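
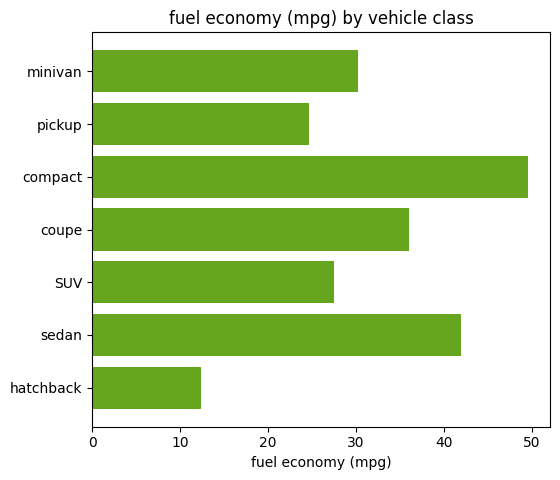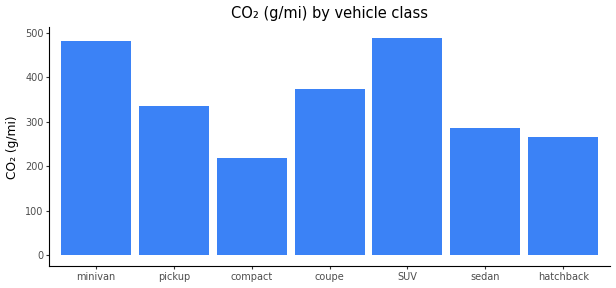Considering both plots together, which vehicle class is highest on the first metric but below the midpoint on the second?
Chart 2 median CO₂ (g/mi) ≈ 350; below-median vehicle classes: compact, sedan, hatchback. Among those, compact has the highest fuel economy (mpg) (≈ 50).

compact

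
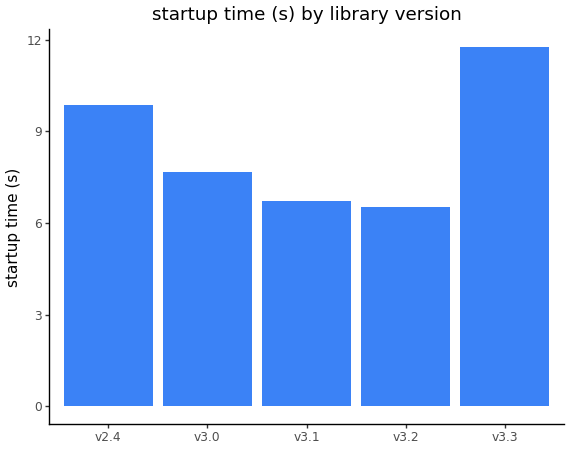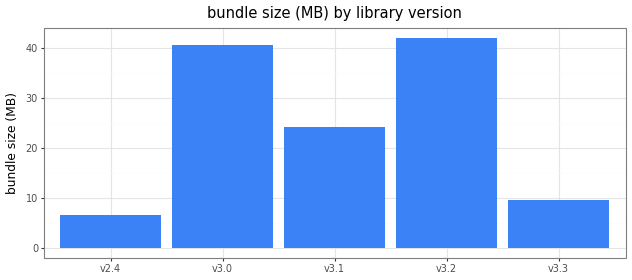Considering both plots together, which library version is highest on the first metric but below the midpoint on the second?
v3.3

Chart 2 median bundle size (MB) ≈ 25; below-median library versions: v2.4, v3.3. Among those, v3.3 has the highest startup time (s) (≈ 12).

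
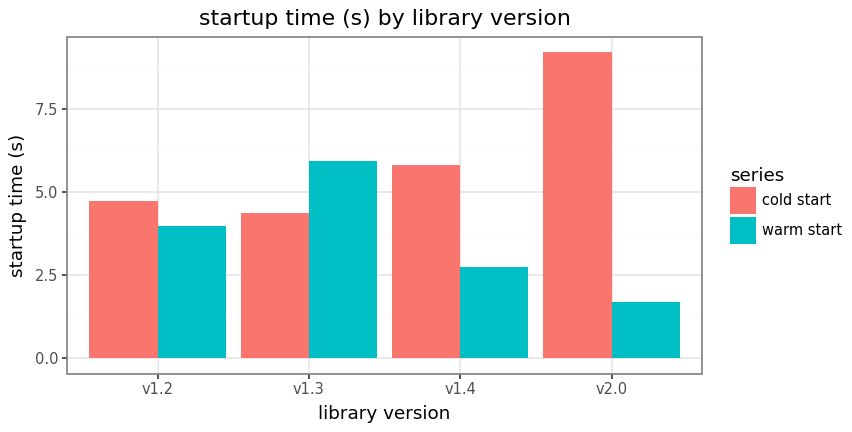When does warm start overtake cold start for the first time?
v1.2: warm start ≈ 4 vs cold start ≈ 5 (not yet); v1.3: warm start ≈ 6 vs cold start ≈ 4 (first crossover).

v1.3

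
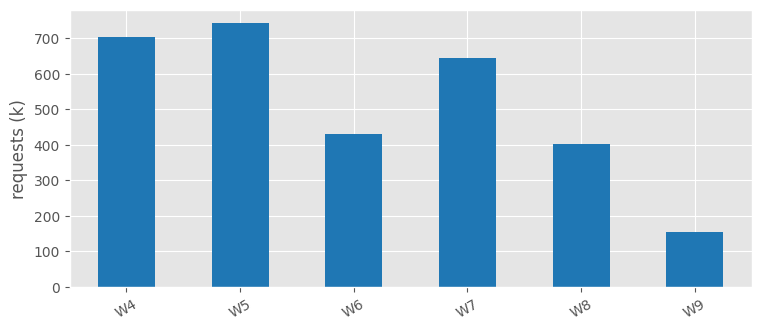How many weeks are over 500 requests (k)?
3

Above 500: W4, W5, W7.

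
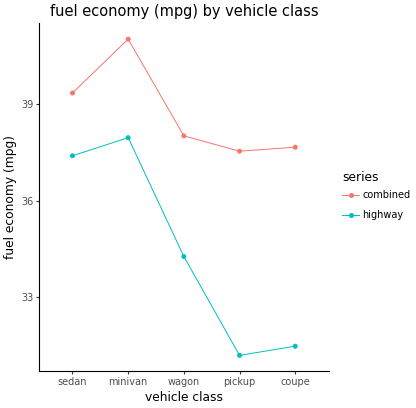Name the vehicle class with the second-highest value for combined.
sedan

Top 3 for combined: minivan ≈ 41, sedan ≈ 39, wagon ≈ 38.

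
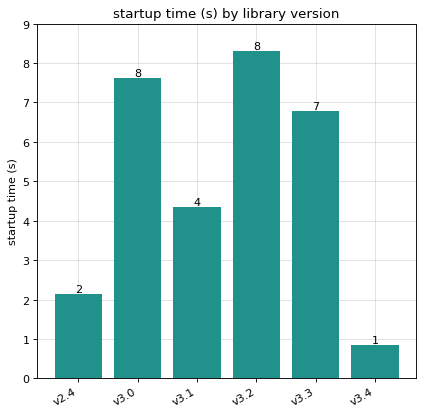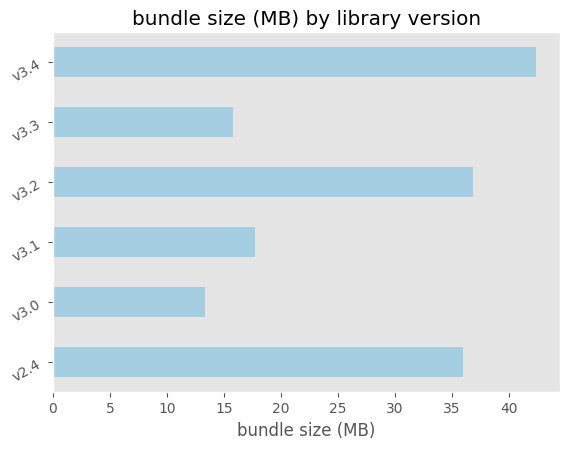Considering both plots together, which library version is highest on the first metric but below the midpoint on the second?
v3.0

Chart 2 median bundle size (MB) ≈ 25; below-median library versions: v3.0, v3.1, v3.3. Among those, v3.0 has the highest startup time (s) (≈ 8).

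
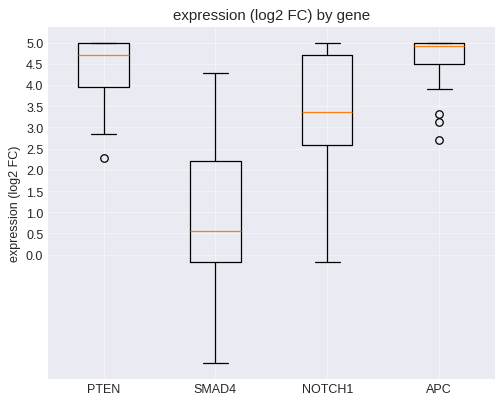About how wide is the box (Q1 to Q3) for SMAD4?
≈ 2.0

Q3 ≈ 2.0, Q1 ≈ 0.0; IQR ≈ 2.0.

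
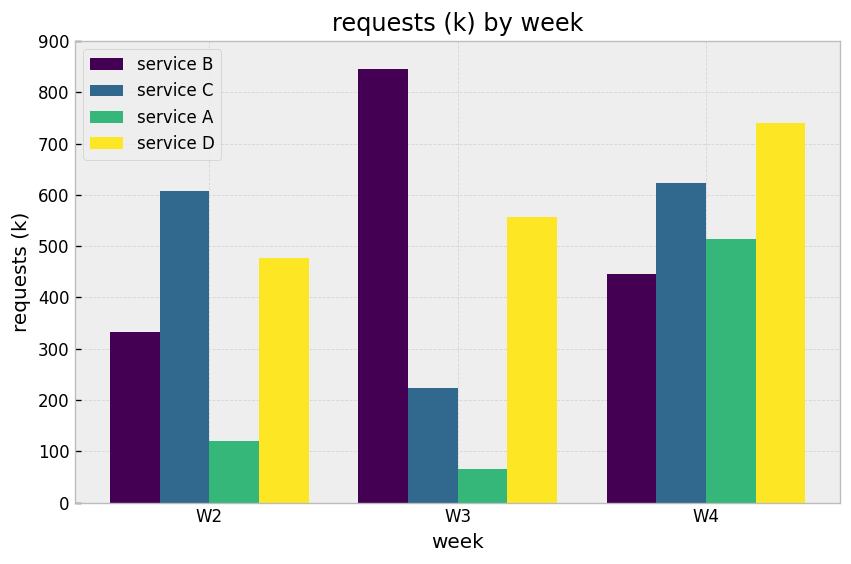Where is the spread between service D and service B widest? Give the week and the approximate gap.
W4, ≈ 300 k

W4: service D ≈ 700, service B ≈ 400 → gap ≈ 300. Next-largest (W3) is only ≈ 200.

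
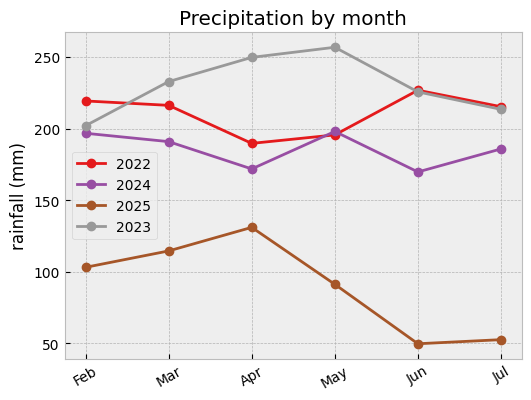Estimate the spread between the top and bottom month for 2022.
≈ 40

Max Jun ≈ 220, min Apr ≈ 180; range ≈ 40.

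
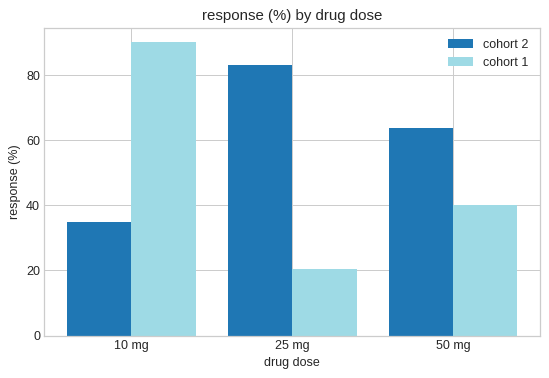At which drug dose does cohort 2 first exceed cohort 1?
10 mg: cohort 2 ≈ 30 vs cohort 1 ≈ 90 (not yet); 25 mg: cohort 2 ≈ 80 vs cohort 1 ≈ 20 (first crossover).

25 mg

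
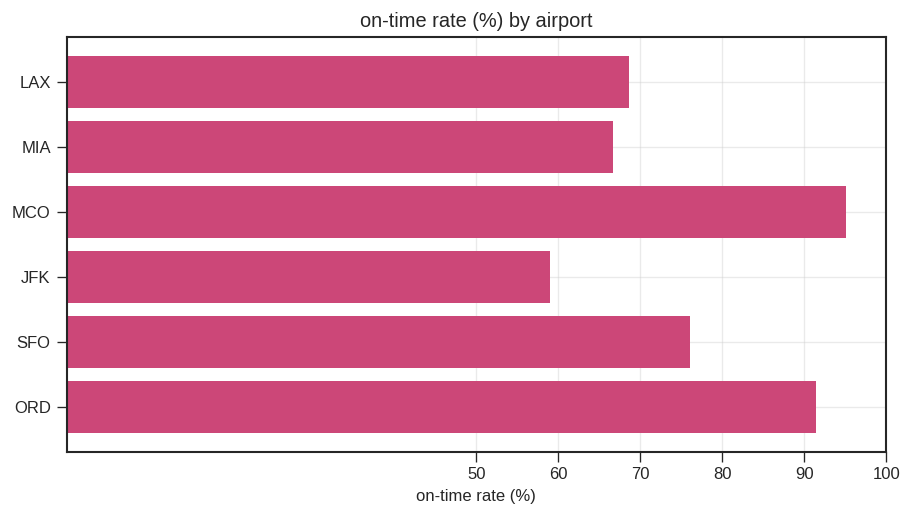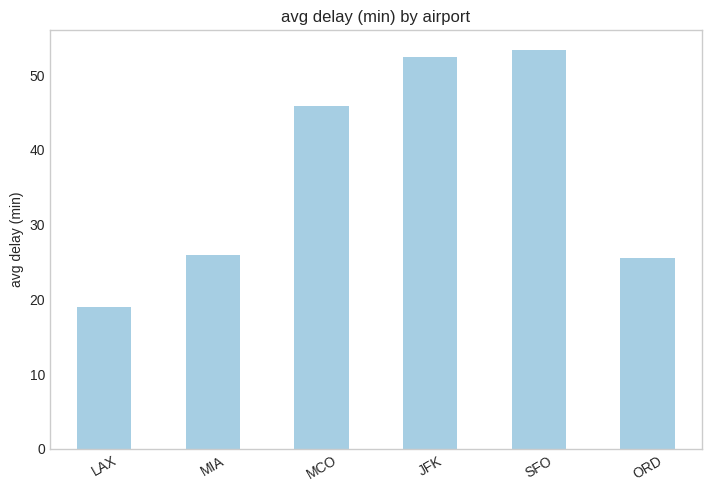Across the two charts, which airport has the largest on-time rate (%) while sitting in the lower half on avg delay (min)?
ORD

Chart 2 median avg delay (min) ≈ 35; below-median airports: LAX, MIA, ORD. Among those, ORD has the highest on-time rate (%) (≈ 90).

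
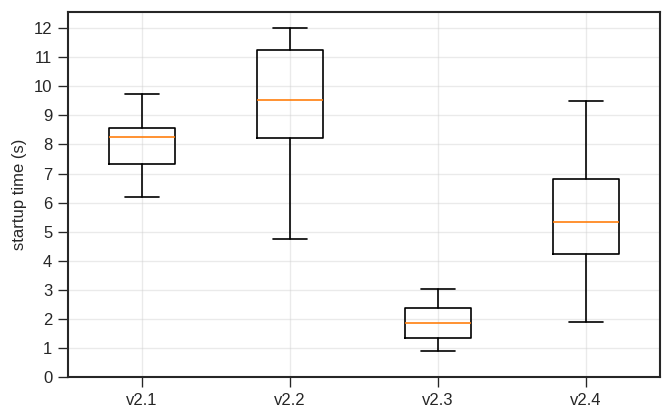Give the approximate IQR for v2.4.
≈ 3

Q3 ≈ 7, Q1 ≈ 4; IQR ≈ 3.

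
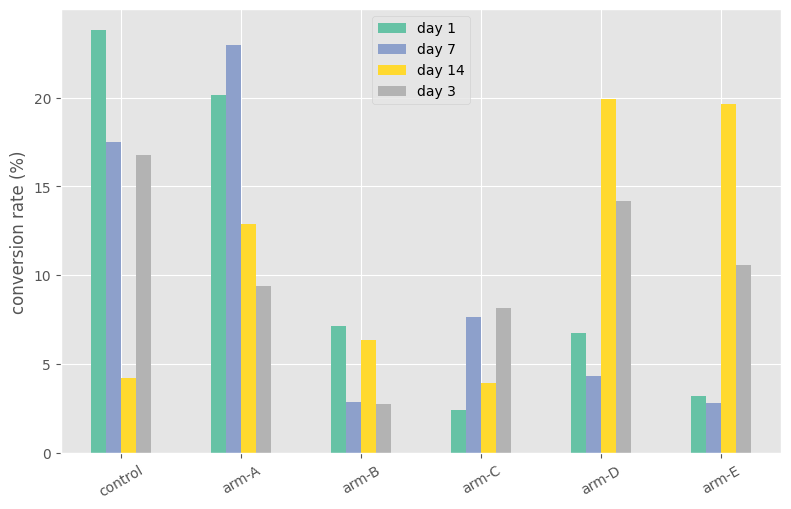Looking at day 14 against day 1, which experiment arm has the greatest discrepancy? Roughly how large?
control: day 14 ≈ 4, day 1 ≈ 24 → gap ≈ 20. Next-largest (arm-E) is only ≈ 16.

control, ≈ 20 %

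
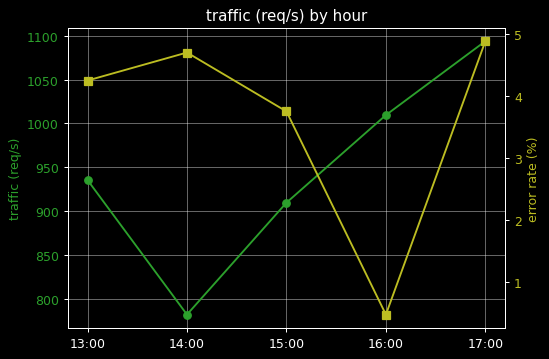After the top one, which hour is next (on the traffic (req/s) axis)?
Top 3 (on the traffic (req/s) axis): 17:00 ≈ 1100, 16:00 ≈ 1000, 13:00 ≈ 950.

16:00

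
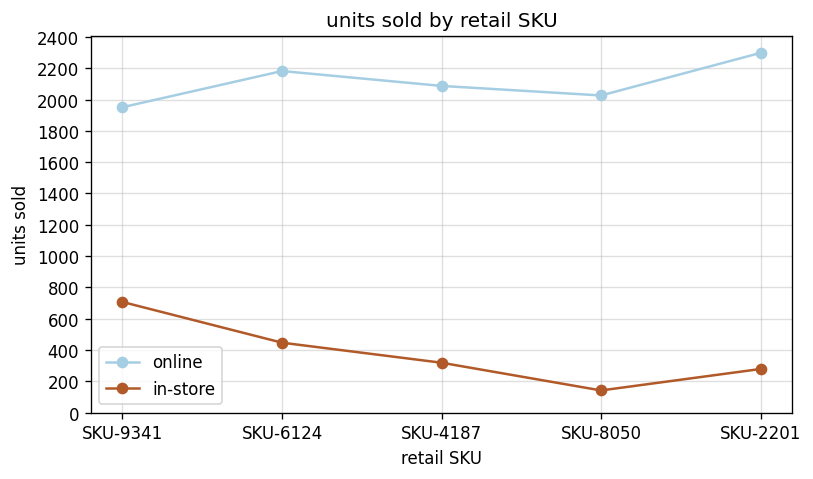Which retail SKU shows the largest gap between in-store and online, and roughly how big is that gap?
SKU-2201: in-store ≈ 200, online ≈ 2200 → gap ≈ 2000. Next-largest (SKU-8050) is only ≈ 1800.

SKU-2201, ≈ 2000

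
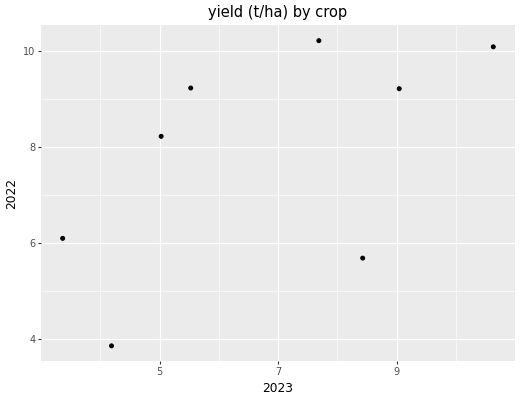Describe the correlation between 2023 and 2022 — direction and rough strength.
positive, moderate

Points are positively correlated; moderate (|r| ≈ 0.6).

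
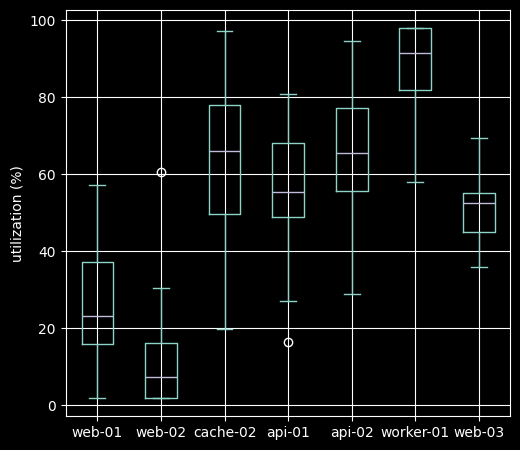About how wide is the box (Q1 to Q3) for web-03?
≈ 10

Q3 ≈ 60, Q1 ≈ 50; IQR ≈ 10.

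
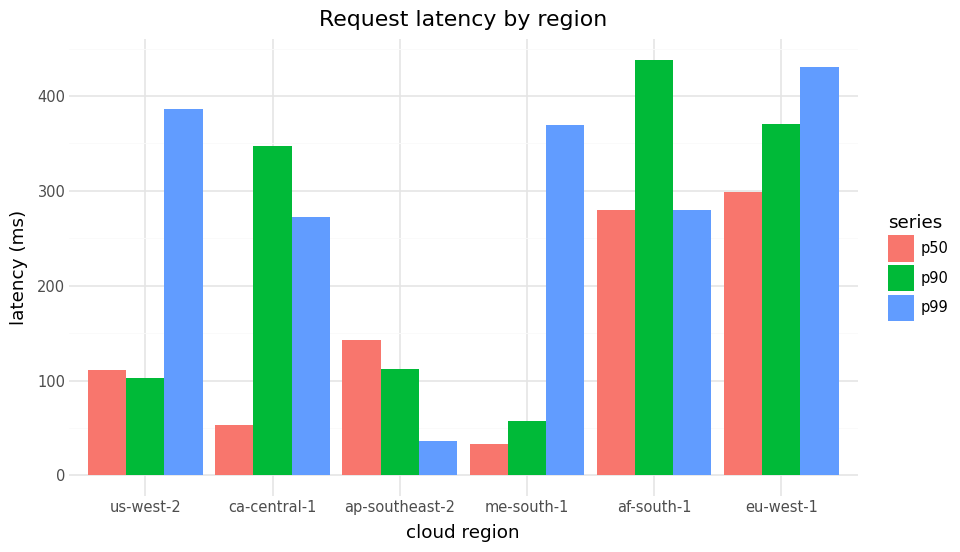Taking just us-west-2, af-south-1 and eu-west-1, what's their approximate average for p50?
(100 + 300 + 300) / 3 ≈ 233.

≈ 233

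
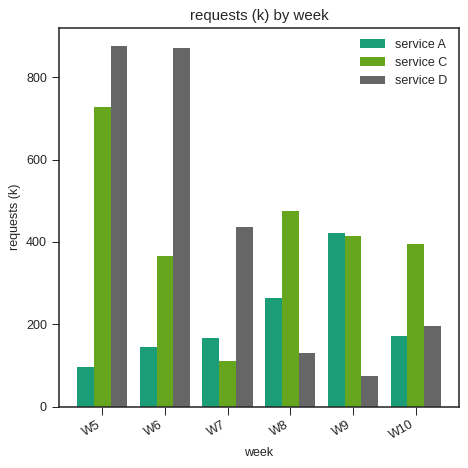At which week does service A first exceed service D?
W8

W7: service A ≈ 200 vs service D ≈ 400 (not yet); W8: service A ≈ 300 vs service D ≈ 100 (first crossover).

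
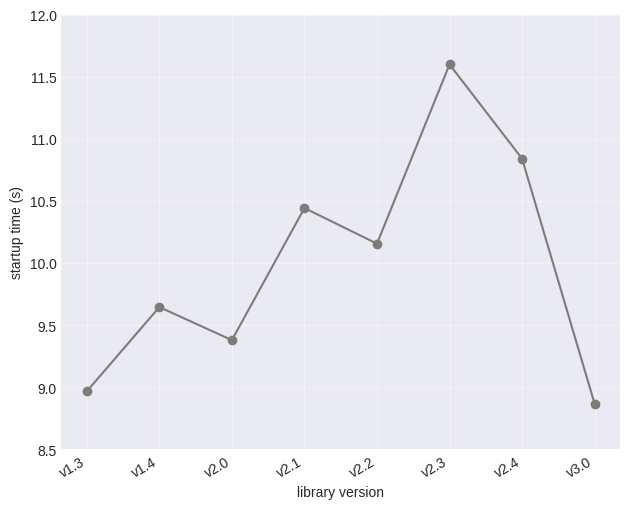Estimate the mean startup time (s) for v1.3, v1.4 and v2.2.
≈ 9.5

(9.0 + 9.5 + 10.0) / 3 ≈ 9.5.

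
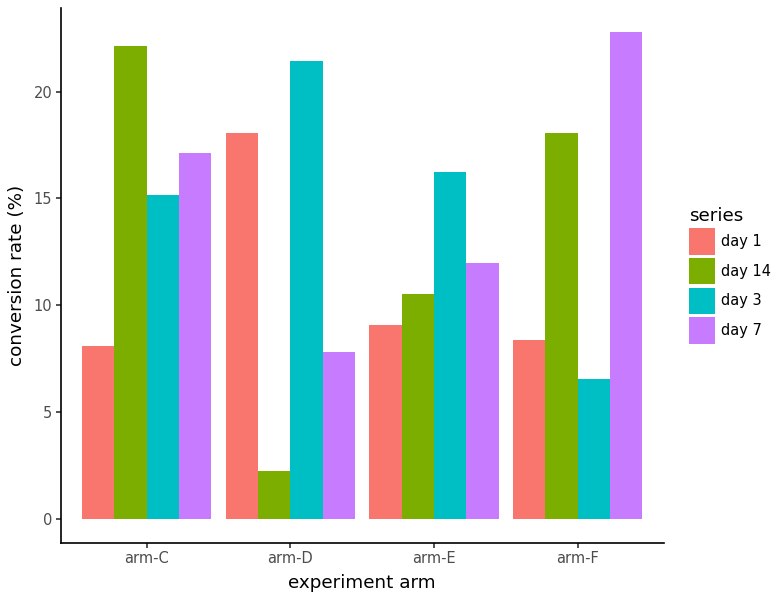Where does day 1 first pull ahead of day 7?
arm-D

arm-C: day 1 ≈ 8 vs day 7 ≈ 18 (not yet); arm-D: day 1 ≈ 18 vs day 7 ≈ 8 (first crossover).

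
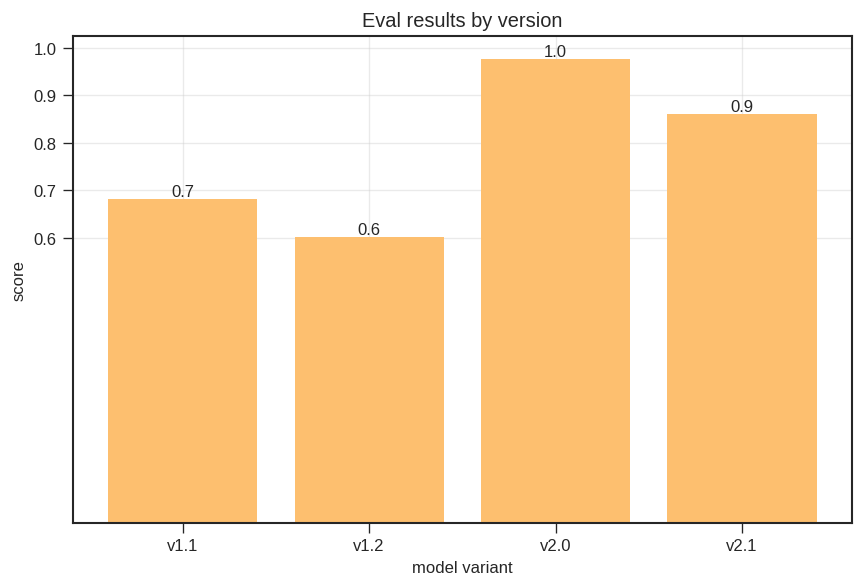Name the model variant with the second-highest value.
Top 3: v2.0 ≈ 1.0, v2.1 ≈ 0.9, v1.1 ≈ 0.7.

v2.1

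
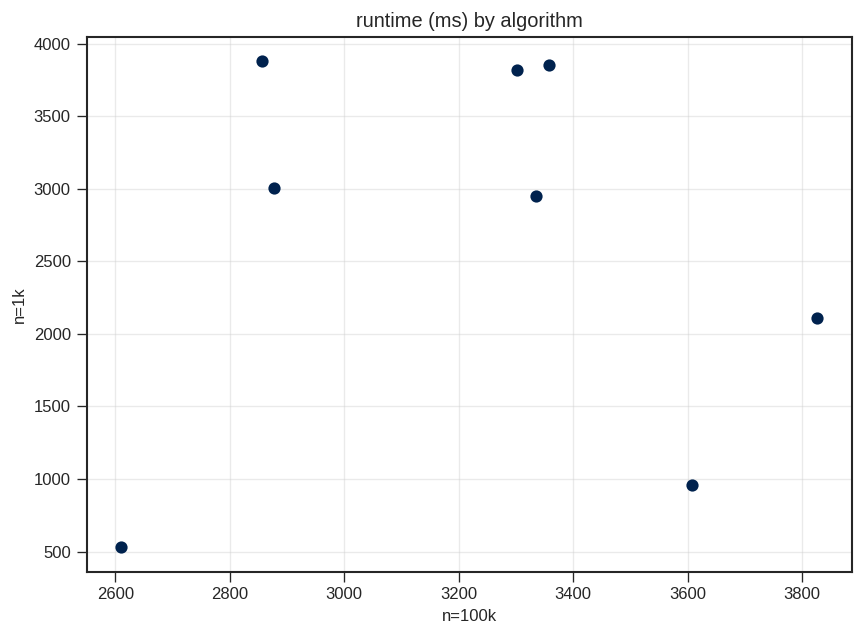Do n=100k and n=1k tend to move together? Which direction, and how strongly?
Points are roughly uncorrelated; weak (|r| ≈ 0.0).

no clear correlation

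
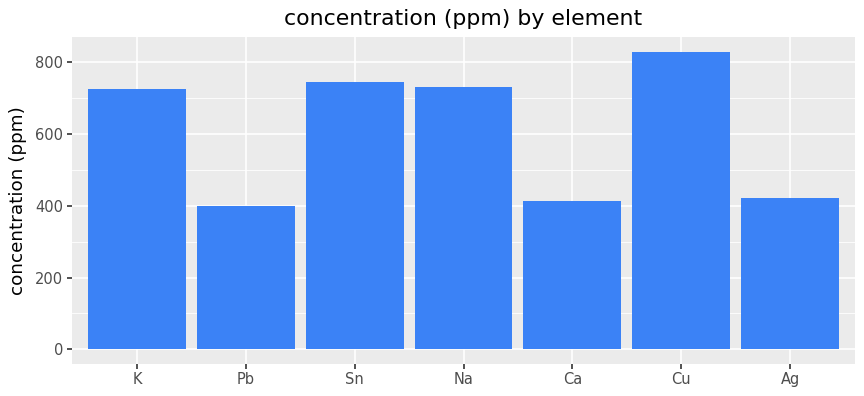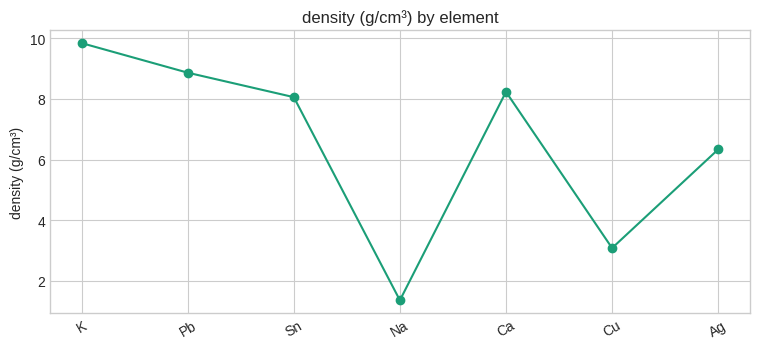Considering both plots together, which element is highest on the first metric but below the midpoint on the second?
Chart 2 median density (g/cm³) ≈ 8; below-median elements: Na, Cu, Ag. Among those, Cu has the highest concentration (ppm) (≈ 800).

Cu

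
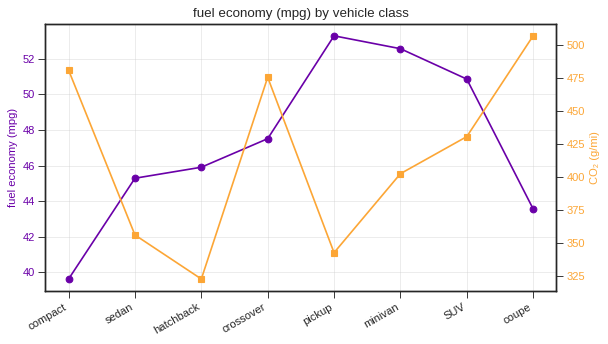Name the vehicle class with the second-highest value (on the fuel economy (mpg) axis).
Top 3 (on the fuel economy (mpg) axis): pickup ≈ 54, minivan ≈ 52, SUV ≈ 50.

minivan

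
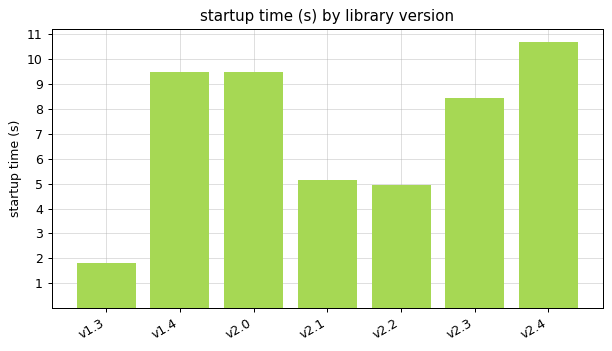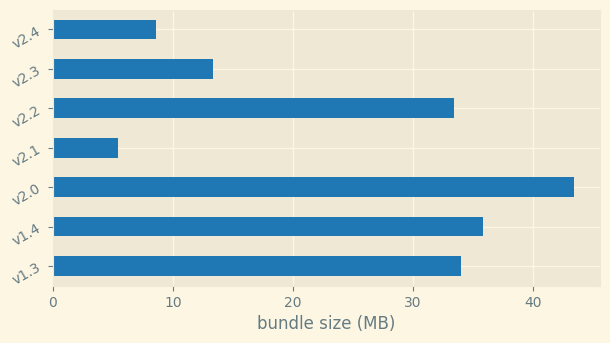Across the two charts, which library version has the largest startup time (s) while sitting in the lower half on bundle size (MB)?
v2.4

Chart 2 median bundle size (MB) ≈ 35; below-median library versions: v2.1, v2.3, v2.4. Among those, v2.4 has the highest startup time (s) (≈ 11).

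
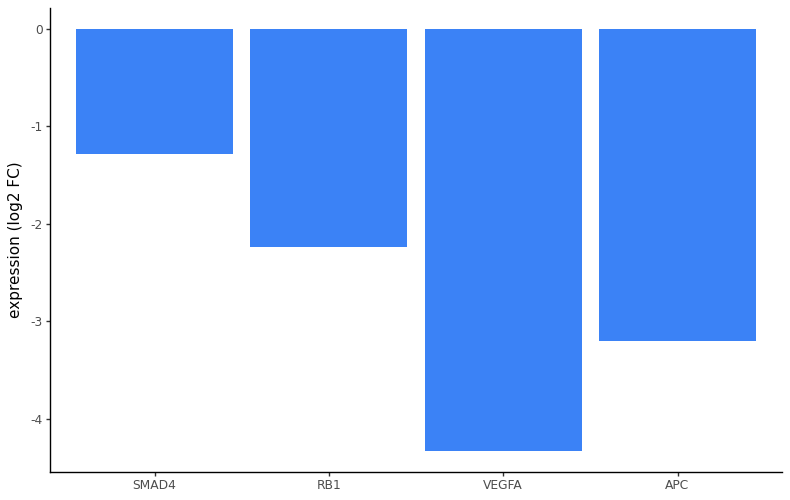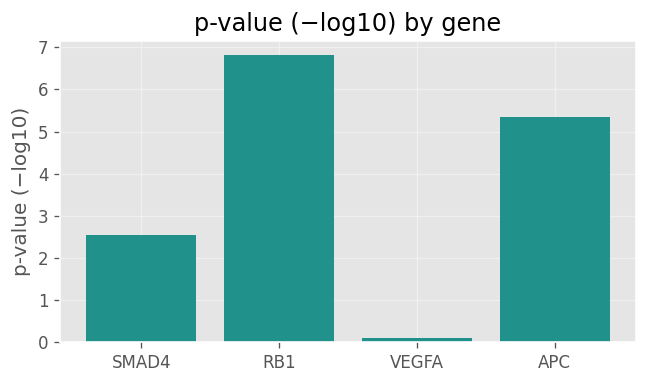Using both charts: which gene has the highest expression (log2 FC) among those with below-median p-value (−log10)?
Chart 2 median p-value (−log10) ≈ 4; below-median genes: SMAD4, VEGFA. Among those, SMAD4 has the highest expression (log2 FC) (≈ -1).

SMAD4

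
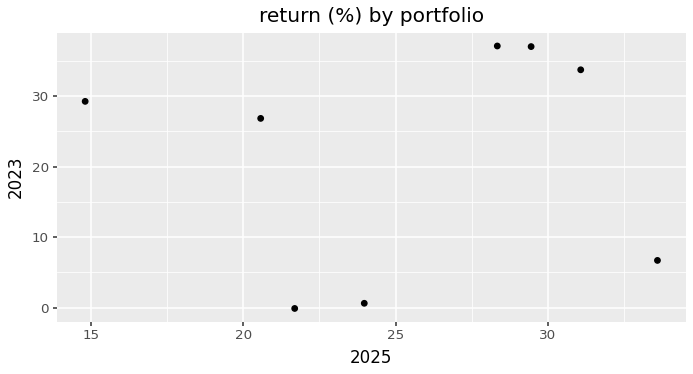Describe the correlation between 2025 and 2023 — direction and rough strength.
no clear correlation

Points are roughly uncorrelated; weak (|r| ≈ 0.1).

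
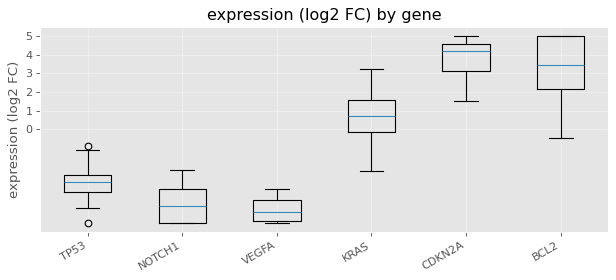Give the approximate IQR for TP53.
≈ 1

Q3 ≈ -2, Q1 ≈ -3; IQR ≈ 1.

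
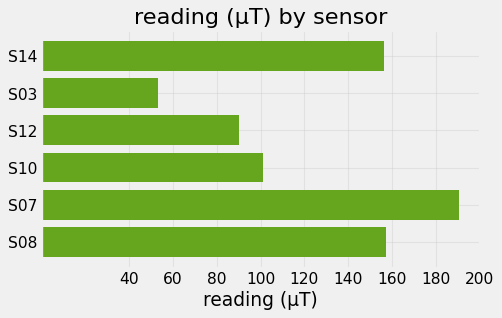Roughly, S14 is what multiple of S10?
≈ 1.6×

S14 ≈ 160, S10 ≈ 100; 160/100 ≈ 1.6.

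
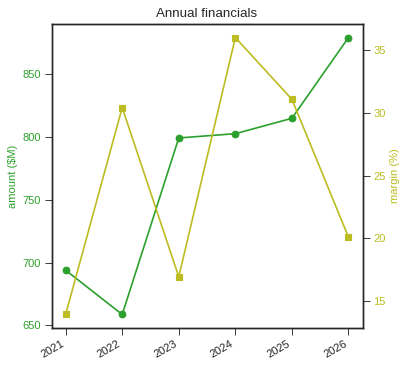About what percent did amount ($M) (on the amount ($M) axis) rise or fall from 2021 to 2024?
≈ +14.3%

2021 ≈ 700, 2024 ≈ 800; (800 − 700) / 700 ≈ +14.3%.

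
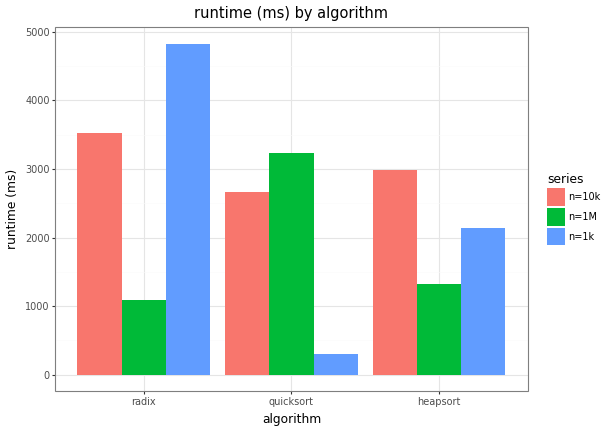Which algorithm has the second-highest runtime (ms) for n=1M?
heapsort

Top 3 for n=1M: quicksort ≈ 3000, heapsort ≈ 1500, radix ≈ 1000.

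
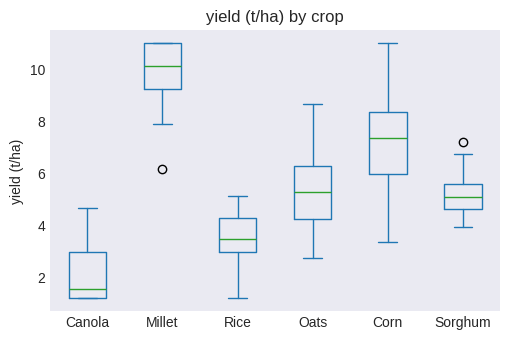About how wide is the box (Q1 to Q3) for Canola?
≈ 2

Q3 ≈ 3, Q1 ≈ 1; IQR ≈ 2.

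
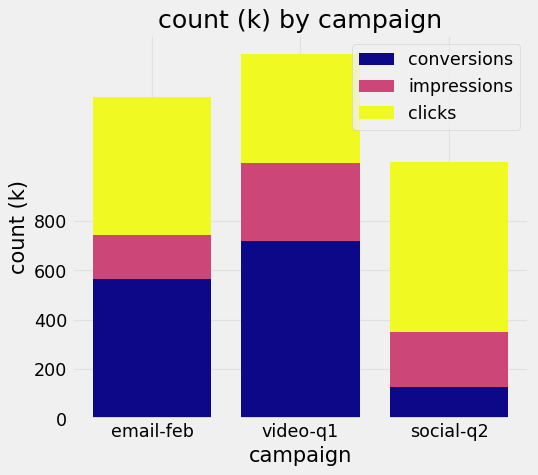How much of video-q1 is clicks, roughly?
clicks top ≈ 1400, bottom ≈ 1000; segment ≈ 400.

≈ 400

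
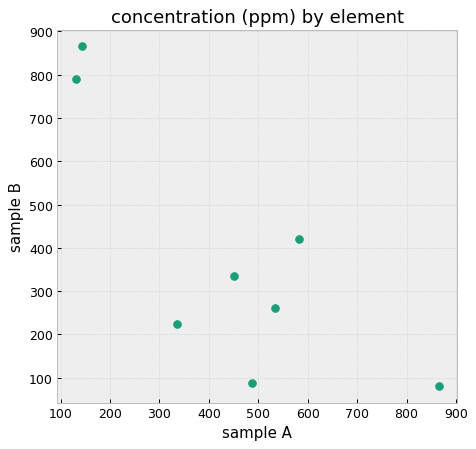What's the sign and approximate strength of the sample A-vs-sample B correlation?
Points are negatively correlated; strong (|r| ≈ 0.8).

negative, strong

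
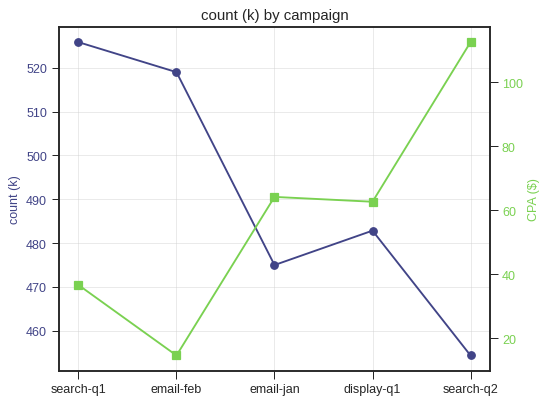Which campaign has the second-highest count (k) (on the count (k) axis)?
email-feb

Top 3 (on the count (k) axis): search-q1 ≈ 530, email-feb ≈ 520, display-q1 ≈ 480.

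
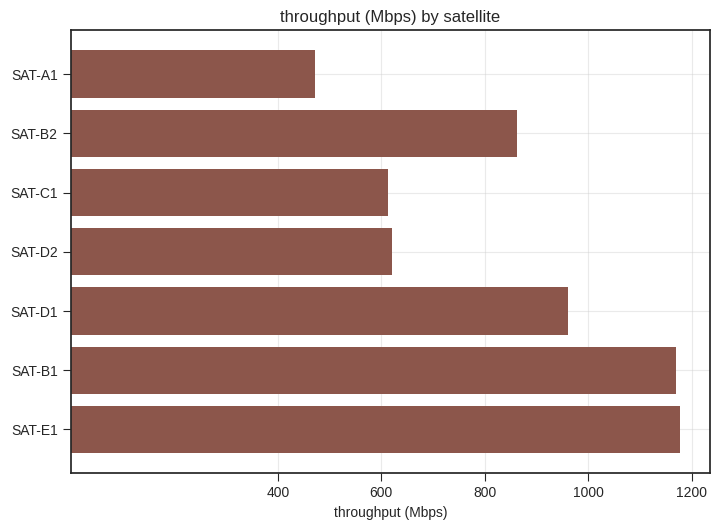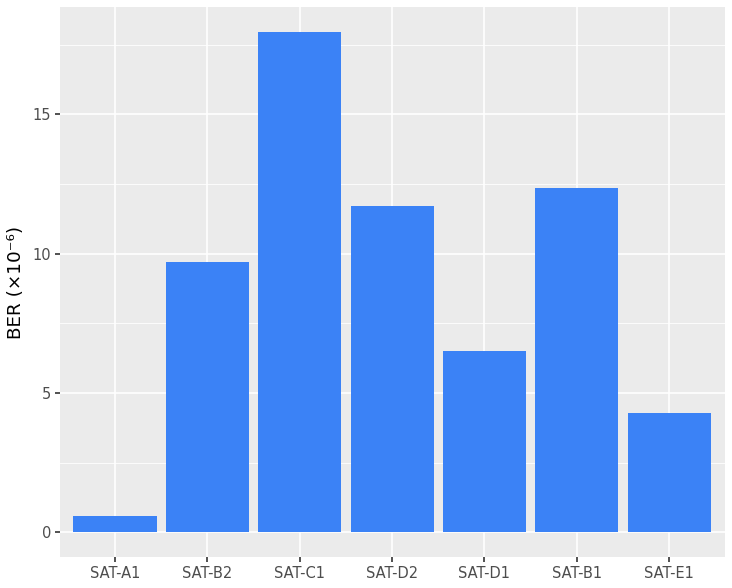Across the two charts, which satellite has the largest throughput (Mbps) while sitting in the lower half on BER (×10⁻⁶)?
SAT-E1

Chart 2 median BER (×10⁻⁶) ≈ 10; below-median satellites: SAT-A1, SAT-D1, SAT-E1. Among those, SAT-E1 has the highest throughput (Mbps) (≈ 1200).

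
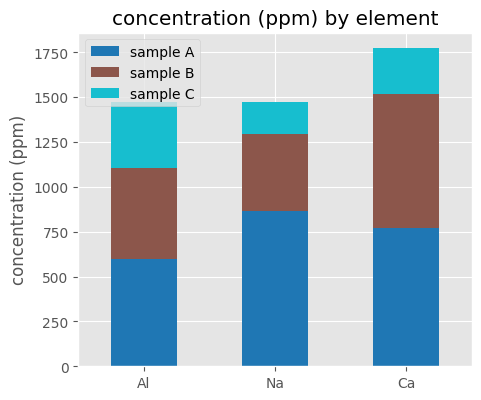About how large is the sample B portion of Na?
≈ 400

sample B top ≈ 1200, bottom ≈ 800; segment ≈ 400.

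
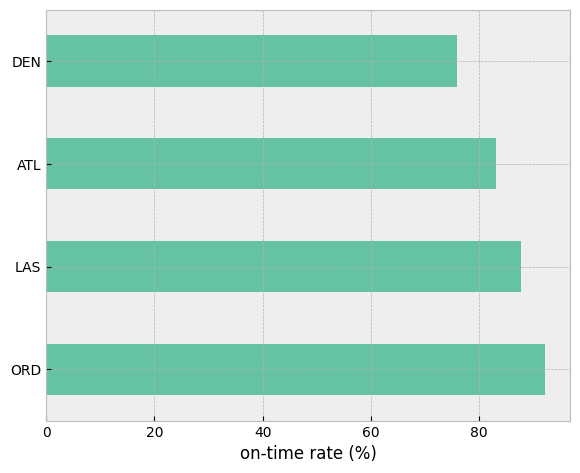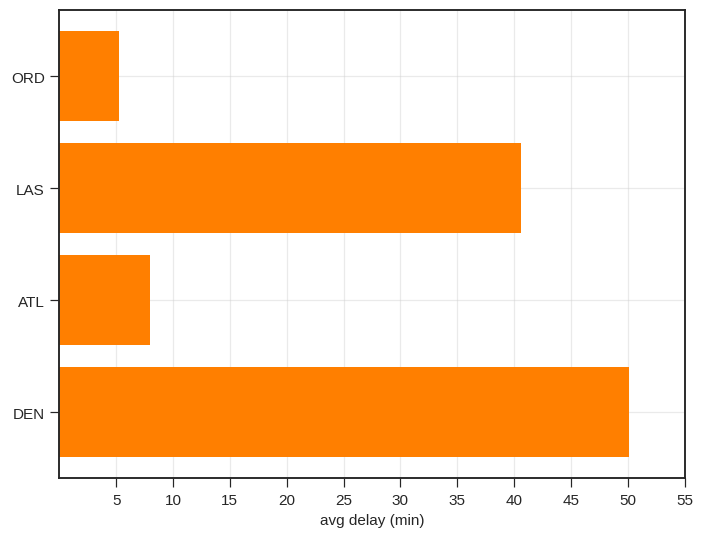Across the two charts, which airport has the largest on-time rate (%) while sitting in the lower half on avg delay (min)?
ORD

Chart 2 median avg delay (min) ≈ 25; below-median airports: ORD, ATL. Among those, ORD has the highest on-time rate (%) (≈ 90).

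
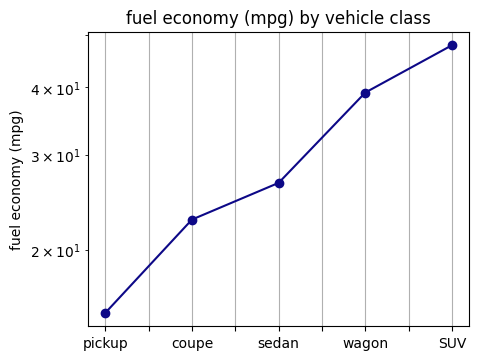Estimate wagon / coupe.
≈ 1.6×

wagon ≈ 40, coupe ≈ 25; 40/25 ≈ 1.6.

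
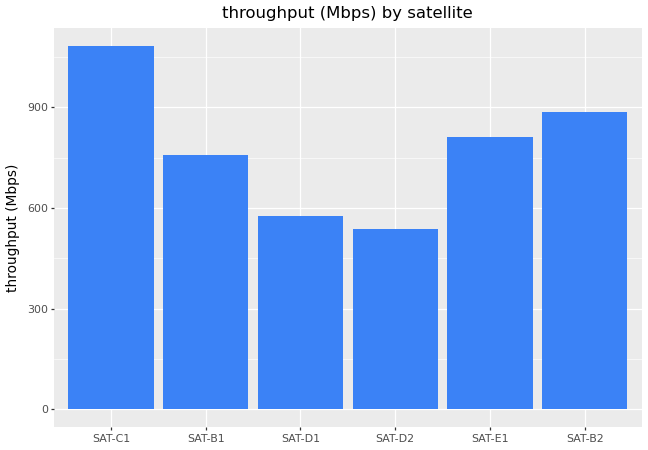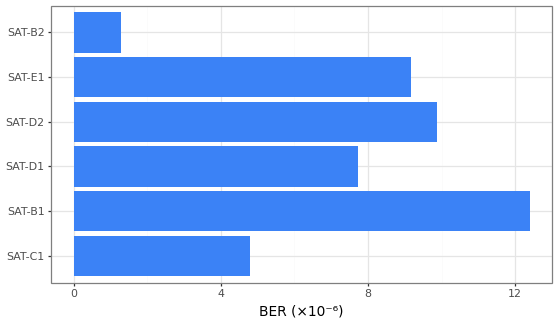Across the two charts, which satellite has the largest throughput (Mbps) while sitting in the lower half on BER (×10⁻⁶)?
Chart 2 median BER (×10⁻⁶) ≈ 8; below-median satellites: SAT-C1, SAT-D1, SAT-B2. Among those, SAT-C1 has the highest throughput (Mbps) (≈ 1100).

SAT-C1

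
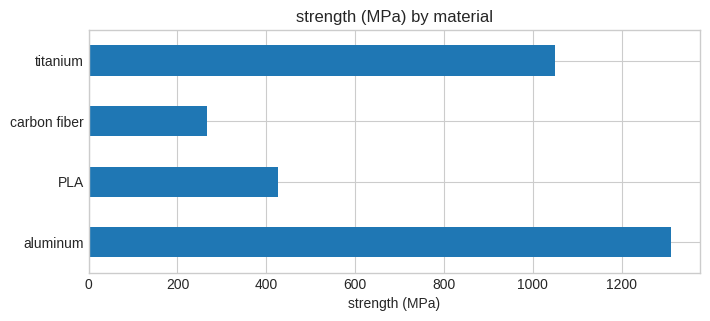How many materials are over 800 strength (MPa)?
Above 800: aluminum, titanium.

2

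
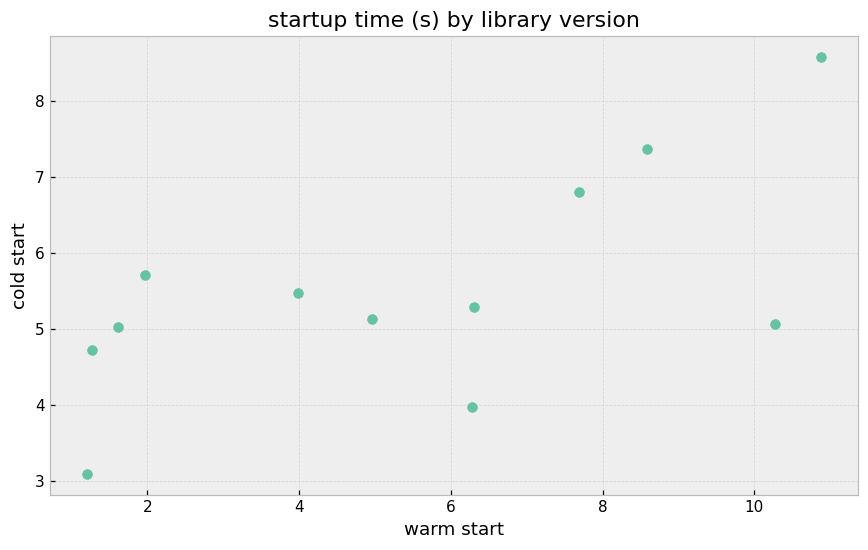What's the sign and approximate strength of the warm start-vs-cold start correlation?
positive, moderate

Points are positively correlated; moderate (|r| ≈ 0.6).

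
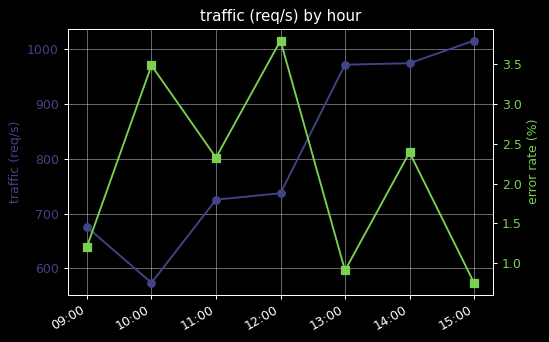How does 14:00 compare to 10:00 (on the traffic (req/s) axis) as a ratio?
≈ 1.73×

14:00 ≈ 950, 10:00 ≈ 550; 950/550 ≈ 1.73.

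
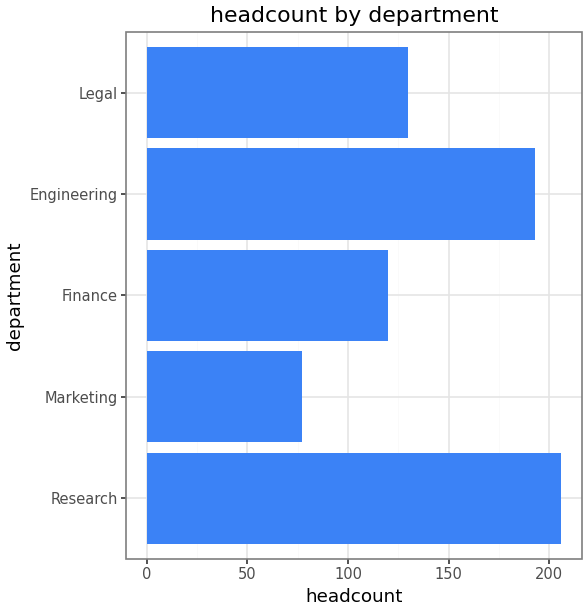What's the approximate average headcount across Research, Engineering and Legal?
≈ 173

(200 + 200 + 120) / 3 ≈ 173.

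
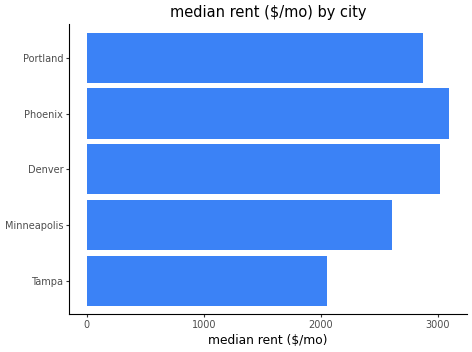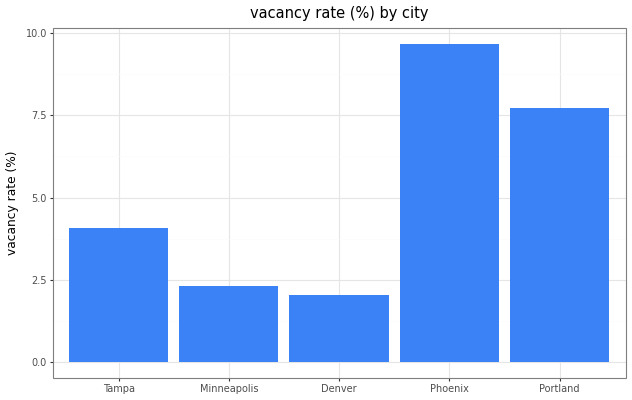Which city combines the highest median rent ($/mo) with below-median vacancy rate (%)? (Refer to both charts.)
Denver

Chart 2 median vacancy rate (%) ≈ 4; below-median cities: Minneapolis, Denver. Among those, Denver has the highest median rent ($/mo) (≈ 3000).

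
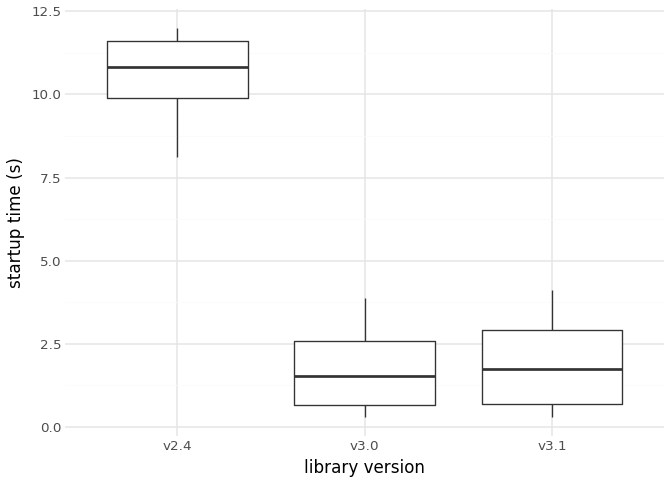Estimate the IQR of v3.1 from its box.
≈ 2

Q3 ≈ 3, Q1 ≈ 1; IQR ≈ 2.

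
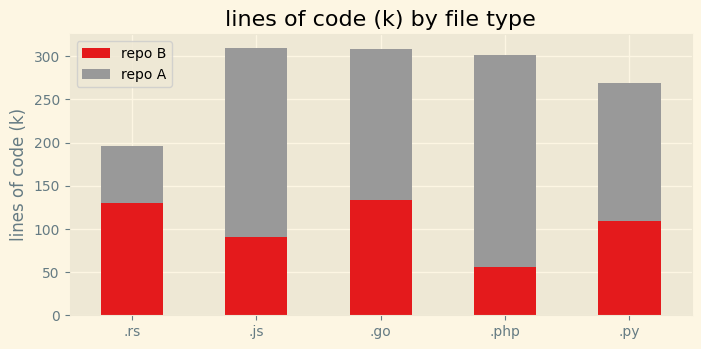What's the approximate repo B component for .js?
≈ 100

repo B top ≈ 100, bottom ≈ 0; segment ≈ 100.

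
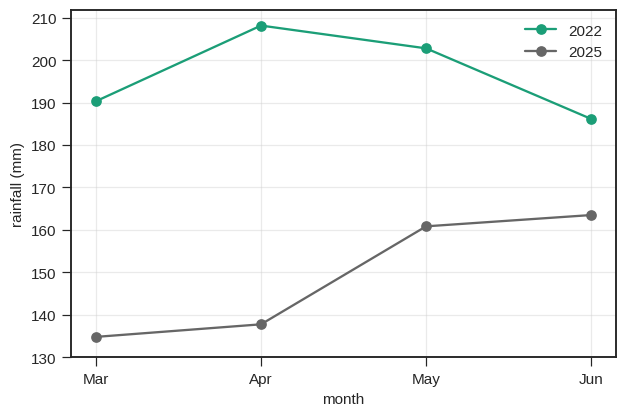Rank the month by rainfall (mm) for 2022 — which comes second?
May

Top 3 for 2022: Apr ≈ 210, May ≈ 200, Mar ≈ 190.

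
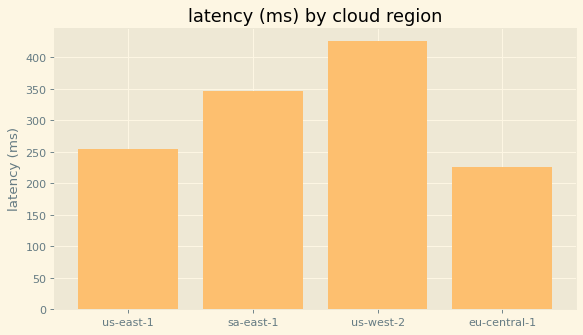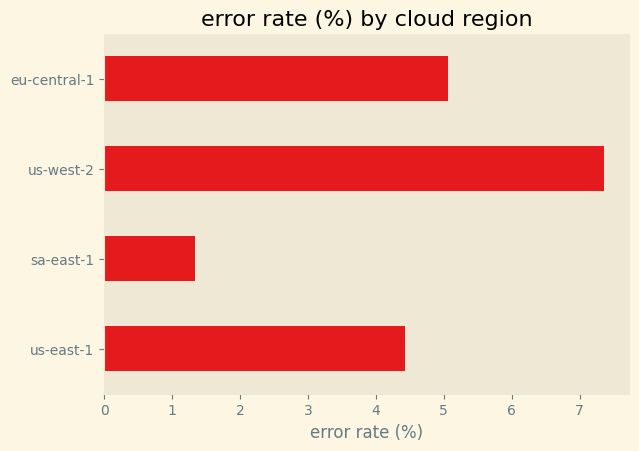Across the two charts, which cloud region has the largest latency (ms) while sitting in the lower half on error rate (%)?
Chart 2 median error rate (%) ≈ 5; below-median cloud regions: us-east-1, sa-east-1. Among those, sa-east-1 has the highest latency (ms) (≈ 350).

sa-east-1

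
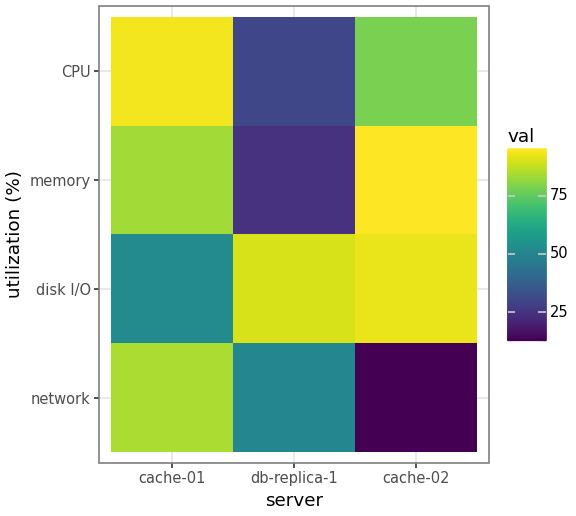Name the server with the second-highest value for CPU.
cache-02

Top 3 for CPU: cache-01 ≈ 90, cache-02 ≈ 80, db-replica-1 ≈ 30.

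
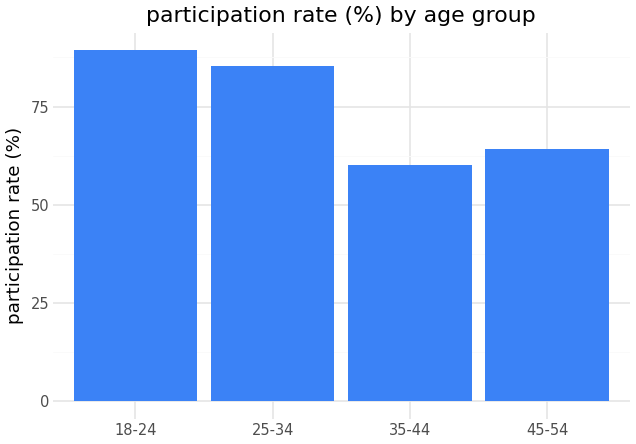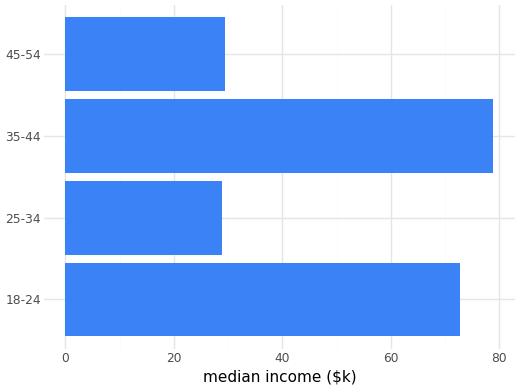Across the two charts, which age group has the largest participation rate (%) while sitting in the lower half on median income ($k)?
25-34

Chart 2 median median income ($k) ≈ 50; below-median age groups: 25-34, 45-54. Among those, 25-34 has the highest participation rate (%) (≈ 90).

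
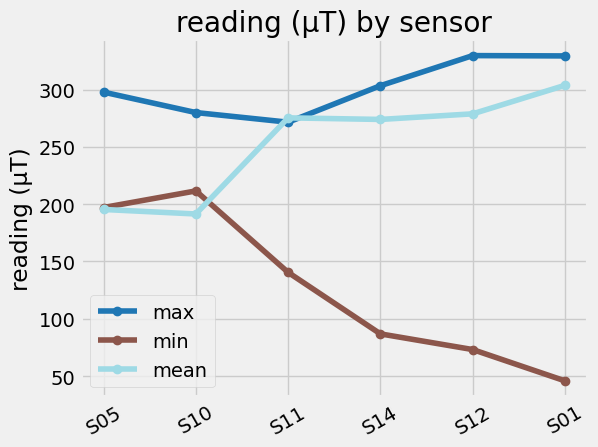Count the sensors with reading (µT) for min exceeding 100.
3

Above 100: S05, S10, S11.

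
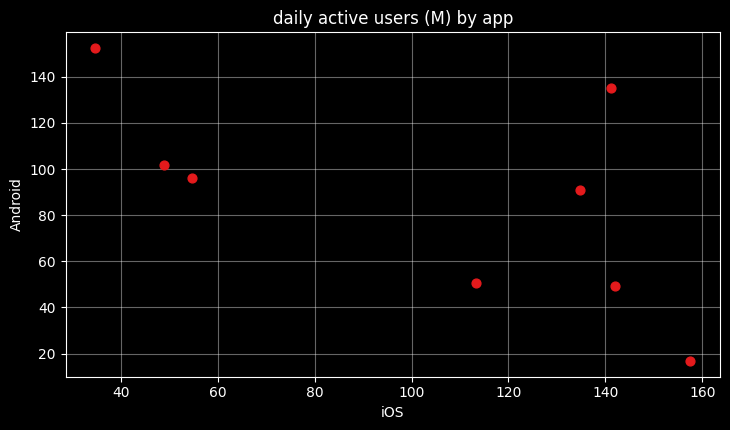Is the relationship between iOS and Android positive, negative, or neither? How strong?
negative, moderate

Points are negatively correlated; moderate (|r| ≈ 0.6).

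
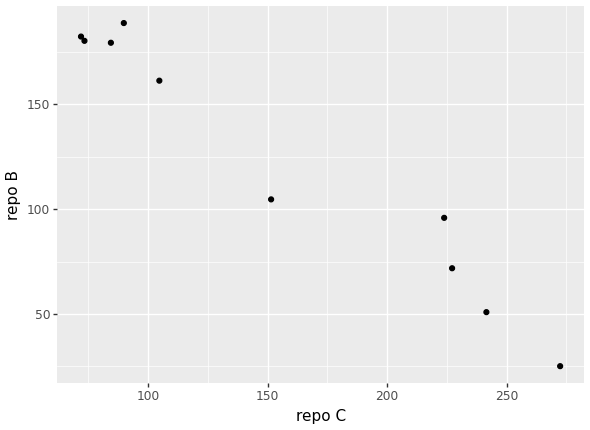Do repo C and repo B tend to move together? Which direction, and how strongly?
Points are negatively correlated; strong (|r| ≈ 1.0).

negative, strong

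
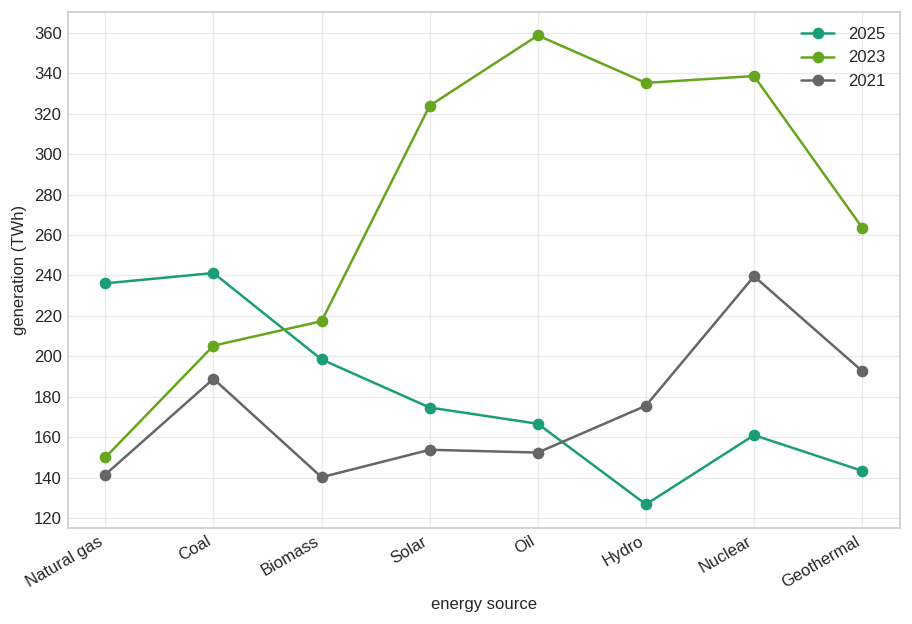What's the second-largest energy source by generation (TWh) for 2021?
Top 3 for 2021: Nuclear ≈ 240, Geothermal ≈ 200, Coal ≈ 180.

Geothermal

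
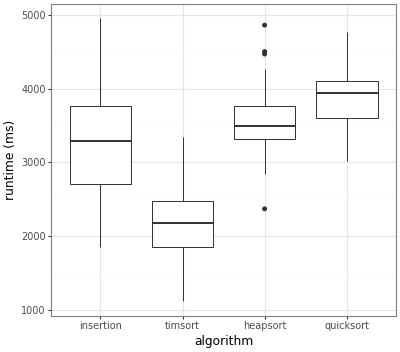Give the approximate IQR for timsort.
≈ 600

Q3 ≈ 2400, Q1 ≈ 1800; IQR ≈ 600.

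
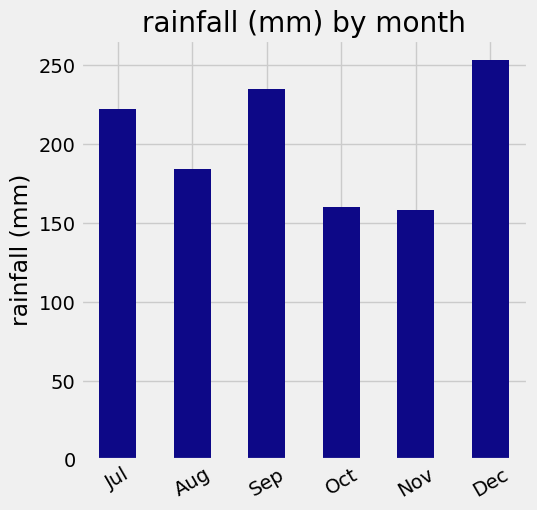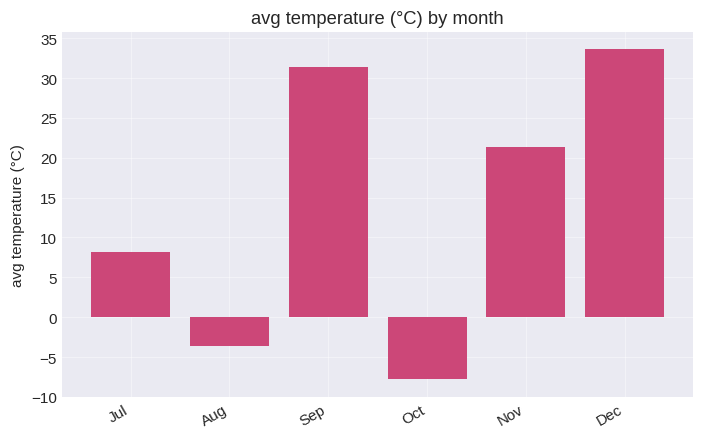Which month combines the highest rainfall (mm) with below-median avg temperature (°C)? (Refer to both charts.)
Chart 2 median avg temperature (°C) ≈ 15; below-median months: Jul, Aug, Oct. Among those, Jul has the highest rainfall (mm) (≈ 225).

Jul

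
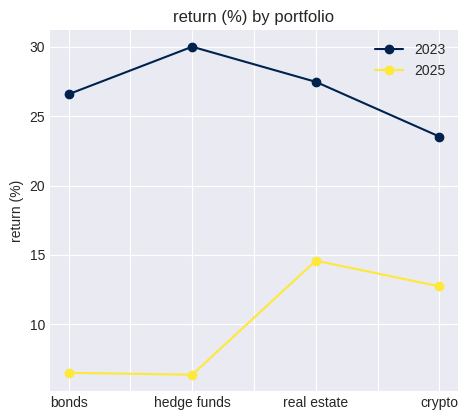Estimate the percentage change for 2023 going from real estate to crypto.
≈ -14.3%

real estate ≈ 28, crypto ≈ 24; (24 − 28) / 28 ≈ -14.3%.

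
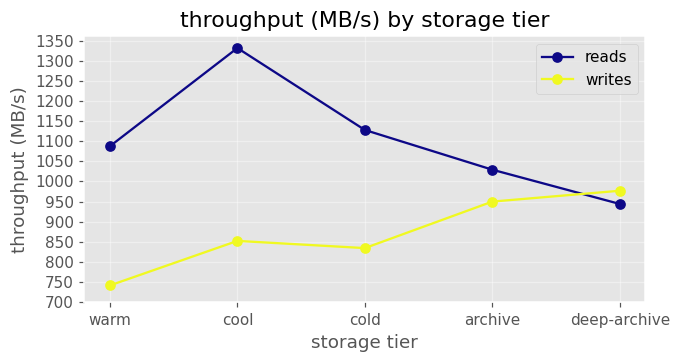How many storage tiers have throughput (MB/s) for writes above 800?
Above 800: cool, cold, archive, deep-archive.

4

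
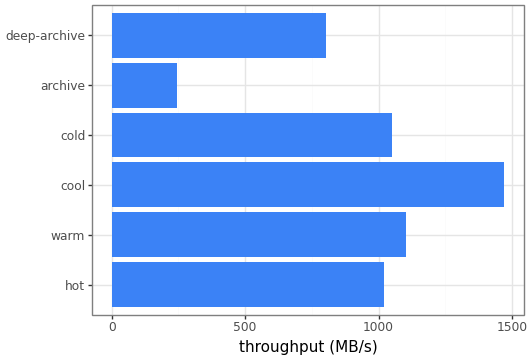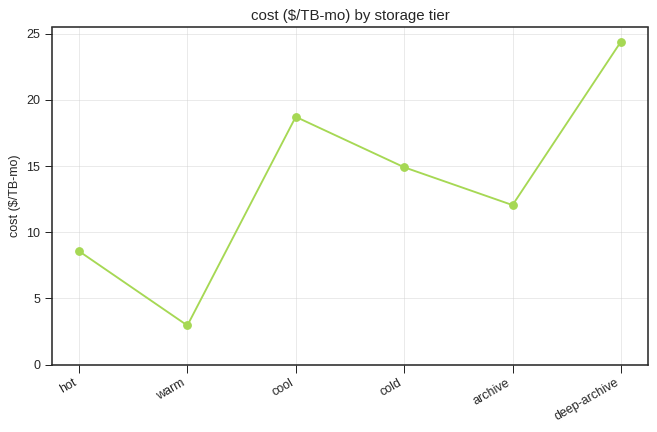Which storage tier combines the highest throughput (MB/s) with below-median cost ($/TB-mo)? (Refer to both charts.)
Chart 2 median cost ($/TB-mo) ≈ 15; below-median storage tiers: hot, warm, archive. Among those, warm has the highest throughput (MB/s) (≈ 1200).

warm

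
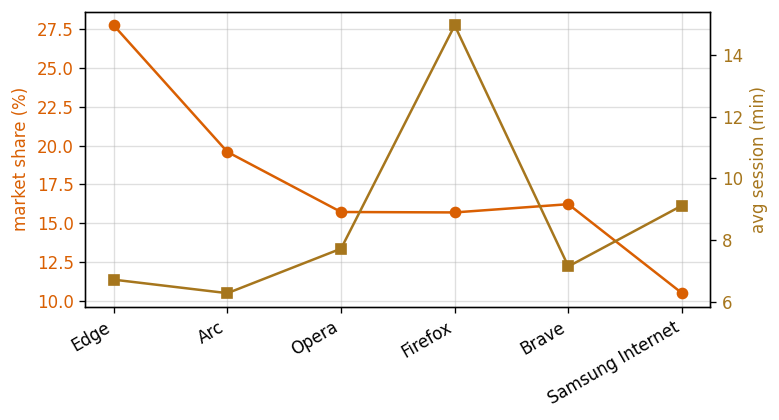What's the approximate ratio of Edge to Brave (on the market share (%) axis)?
Edge ≈ 28, Brave ≈ 16; 28/16 ≈ 1.75.

≈ 1.75×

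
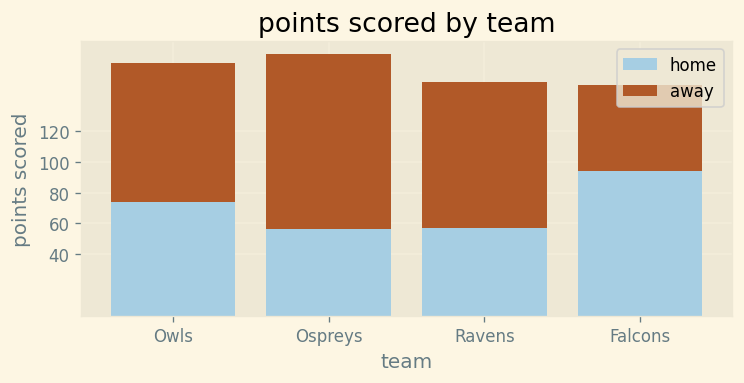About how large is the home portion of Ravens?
≈ 60

home top ≈ 60, bottom ≈ 0; segment ≈ 60.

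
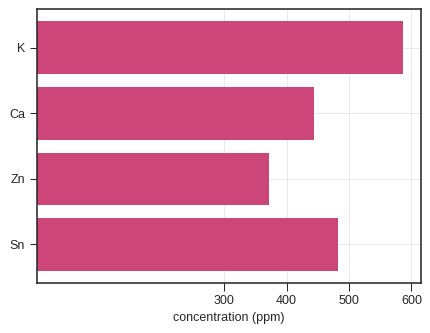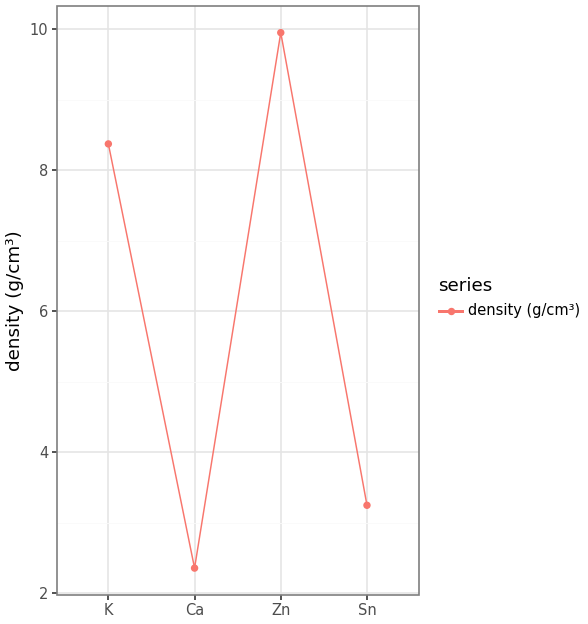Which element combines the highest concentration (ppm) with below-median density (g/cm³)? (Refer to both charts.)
Chart 2 median density (g/cm³) ≈ 6; below-median elements: Ca, Sn. Among those, Sn has the highest concentration (ppm) (≈ 500).

Sn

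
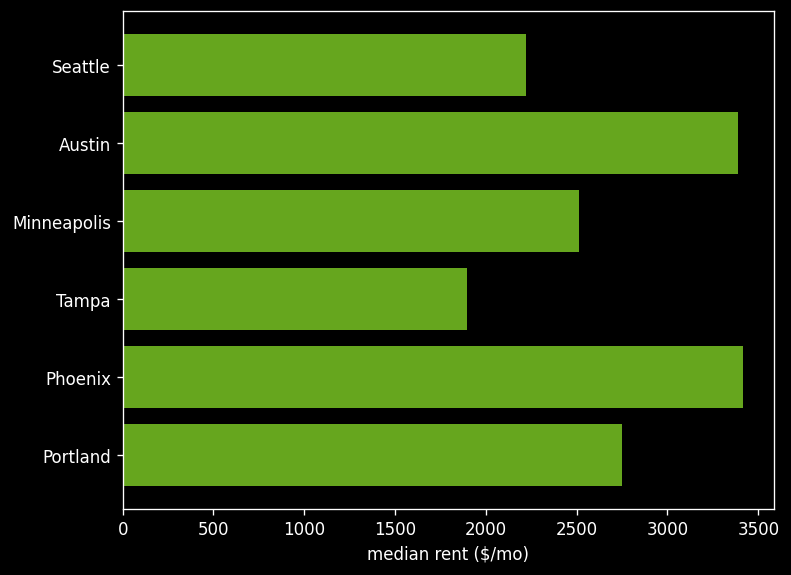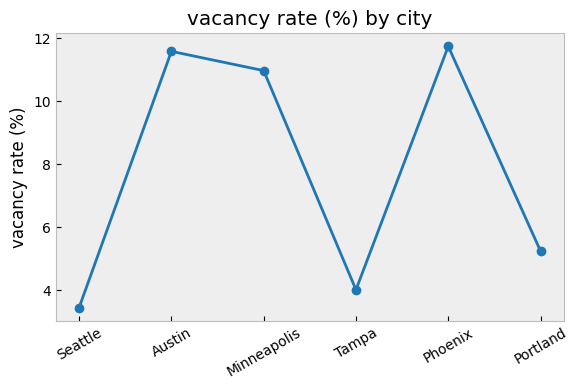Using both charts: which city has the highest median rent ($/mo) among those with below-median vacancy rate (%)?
Portland

Chart 2 median vacancy rate (%) ≈ 8; below-median cities: Seattle, Tampa, Portland. Among those, Portland has the highest median rent ($/mo) (≈ 3000).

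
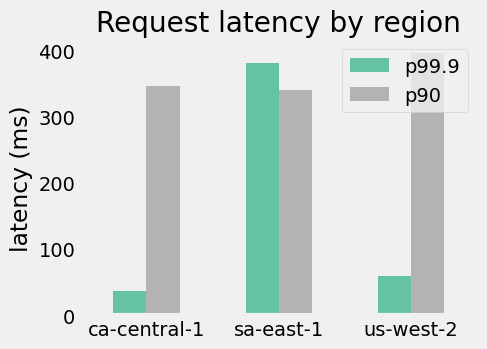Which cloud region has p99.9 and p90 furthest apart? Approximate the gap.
us-west-2, ≈ 350 ms

us-west-2: p99.9 ≈ 50, p90 ≈ 400 → gap ≈ 350. Next-largest (ca-central-1) is only ≈ 300.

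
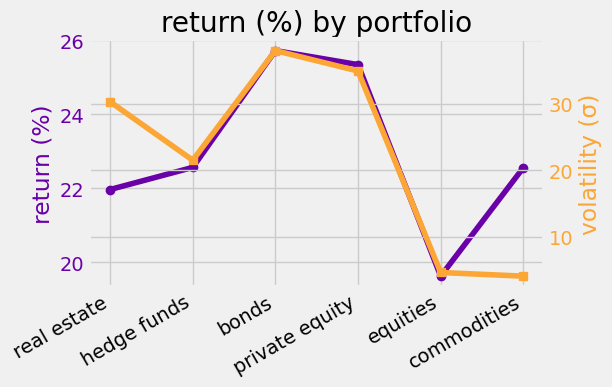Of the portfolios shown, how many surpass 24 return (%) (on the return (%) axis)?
Above 24: bonds, private equity.

2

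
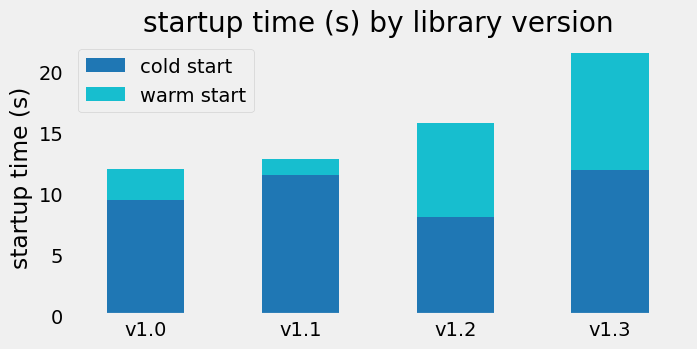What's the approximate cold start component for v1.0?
≈ 10

cold start top ≈ 10, bottom ≈ 0; segment ≈ 10.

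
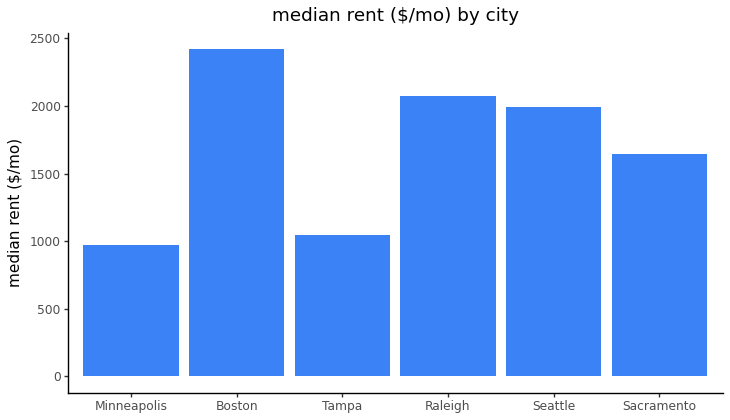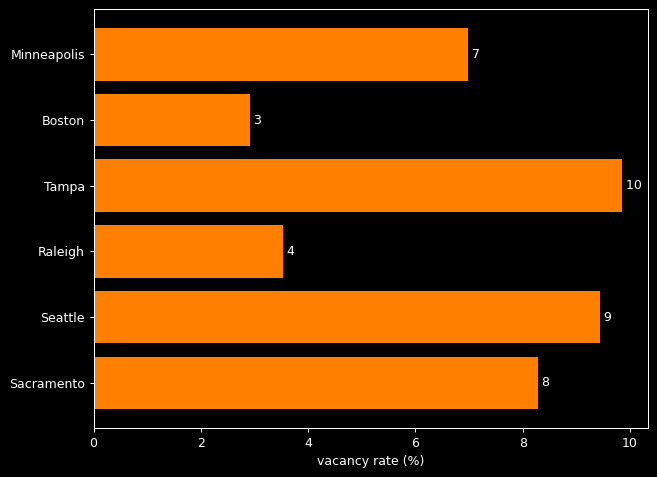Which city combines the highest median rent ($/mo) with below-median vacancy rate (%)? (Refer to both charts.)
Boston

Chart 2 median vacancy rate (%) ≈ 8; below-median cities: Minneapolis, Boston, Raleigh. Among those, Boston has the highest median rent ($/mo) (≈ 2500).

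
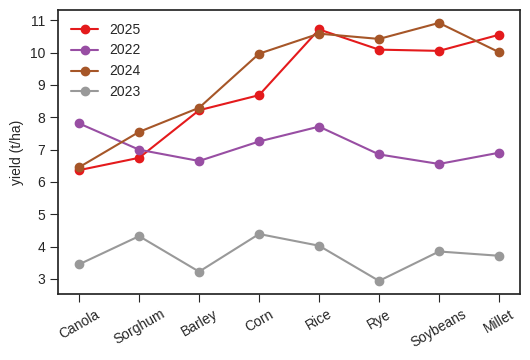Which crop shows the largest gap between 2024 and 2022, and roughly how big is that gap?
Soybeans, ≈ 4 t/ha

Soybeans: 2024 ≈ 11, 2022 ≈ 7 → gap ≈ 4. Next-largest (Rye) is only ≈ 3.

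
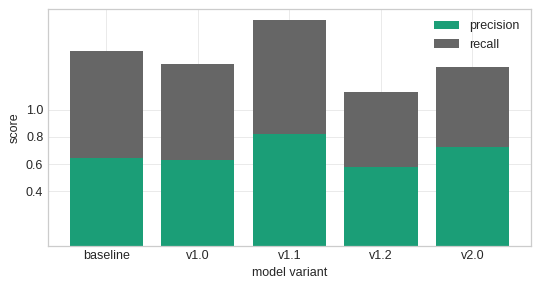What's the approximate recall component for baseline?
≈ 0.8

recall top ≈ 1.4, bottom ≈ 0.6; segment ≈ 0.8.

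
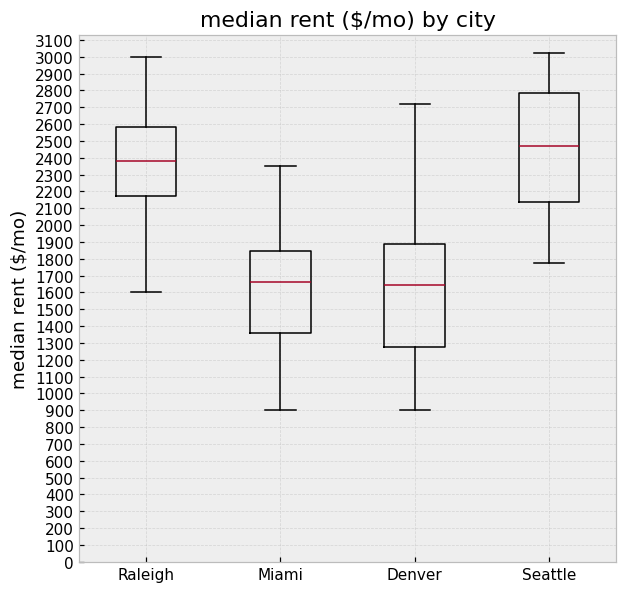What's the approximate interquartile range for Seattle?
Q3 ≈ 2800, Q1 ≈ 2100; IQR ≈ 700.

≈ 700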